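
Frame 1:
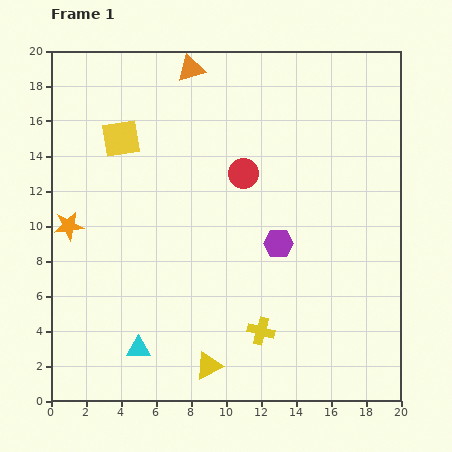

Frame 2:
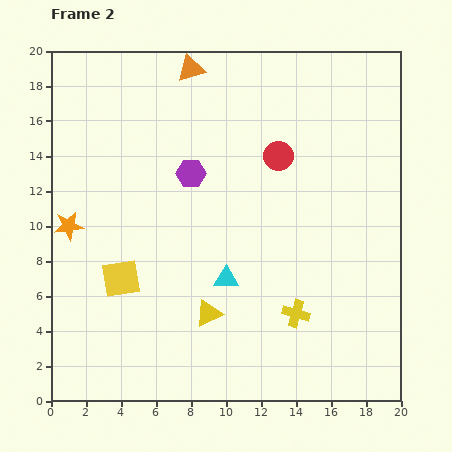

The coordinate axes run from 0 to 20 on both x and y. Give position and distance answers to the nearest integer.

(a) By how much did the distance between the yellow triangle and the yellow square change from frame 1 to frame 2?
-9

Distance in frame 1: 14. Distance in frame 2: 5.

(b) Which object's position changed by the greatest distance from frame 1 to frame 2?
the yellow square

(moved 8; next 6)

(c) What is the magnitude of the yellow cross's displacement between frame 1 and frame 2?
2

The yellow cross moved from (12, 4) to (14, 5), a distance of √(2² + 1²) ≈ 2.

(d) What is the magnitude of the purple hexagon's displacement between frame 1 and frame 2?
6

The purple hexagon moved from (13, 9) to (8, 13), a distance of √(5² + 4²) ≈ 6.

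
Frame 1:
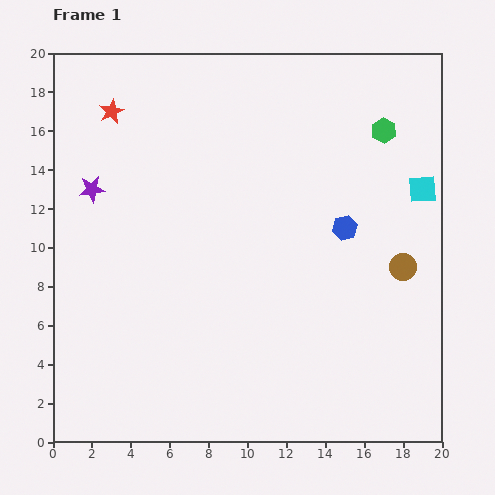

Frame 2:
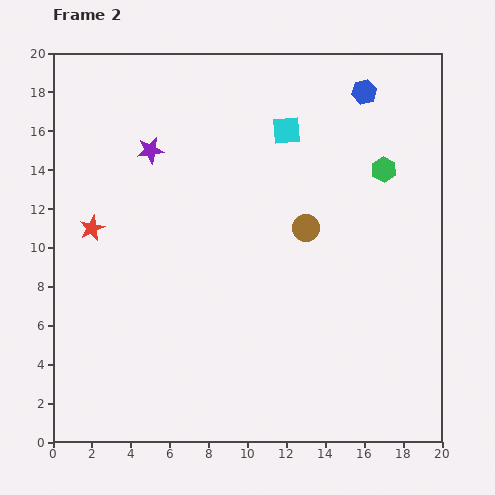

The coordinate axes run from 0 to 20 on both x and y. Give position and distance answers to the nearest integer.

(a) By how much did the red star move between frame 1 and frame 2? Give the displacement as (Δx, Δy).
(-1, -6)

The red star was at (3, 17) in frame 1 and (2, 11) in frame 2.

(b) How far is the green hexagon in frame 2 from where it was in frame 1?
2

The green hexagon moved from (17, 16) to (17, 14), a distance of √(0² + 2²) ≈ 2.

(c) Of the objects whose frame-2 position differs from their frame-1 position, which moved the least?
the green hexagon

(moved 2)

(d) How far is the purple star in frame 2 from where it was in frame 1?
4

The purple star moved from (2, 13) to (5, 15), a distance of √(3² + 2²) ≈ 4.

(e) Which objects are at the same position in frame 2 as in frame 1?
none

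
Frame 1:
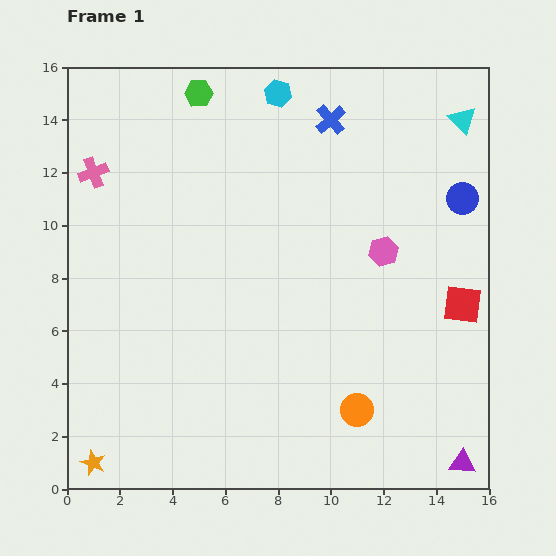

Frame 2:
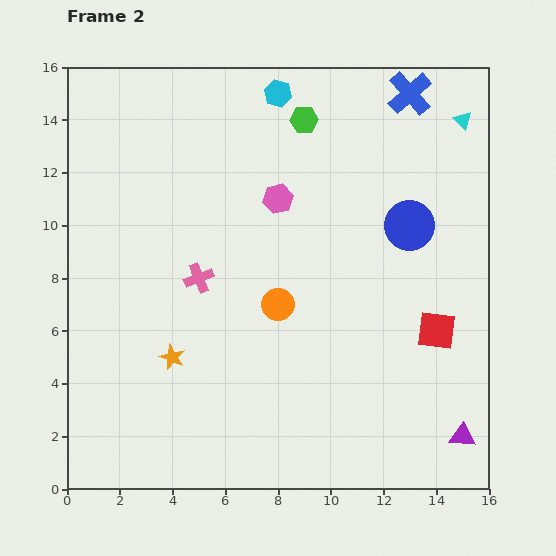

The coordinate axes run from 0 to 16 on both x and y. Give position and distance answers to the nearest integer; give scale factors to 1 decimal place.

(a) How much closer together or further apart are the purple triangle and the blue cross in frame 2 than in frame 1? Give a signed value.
-1

Distance in frame 1: 14. Distance in frame 2: 13.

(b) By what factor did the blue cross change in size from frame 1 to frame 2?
1.5×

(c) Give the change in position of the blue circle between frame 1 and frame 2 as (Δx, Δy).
(-2, -1)

The blue circle was at (15, 11) in frame 1 and (13, 10) in frame 2.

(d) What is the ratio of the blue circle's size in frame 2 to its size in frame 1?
1.6×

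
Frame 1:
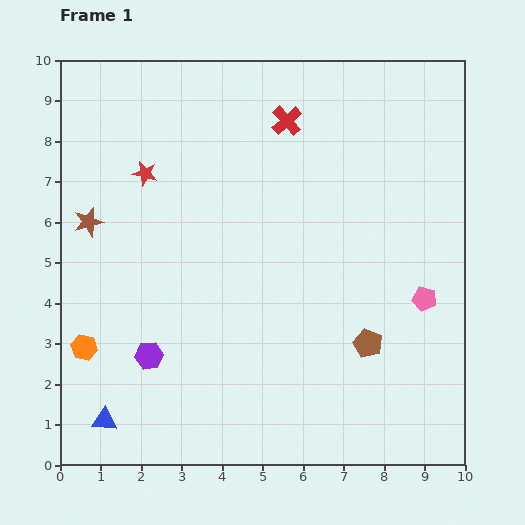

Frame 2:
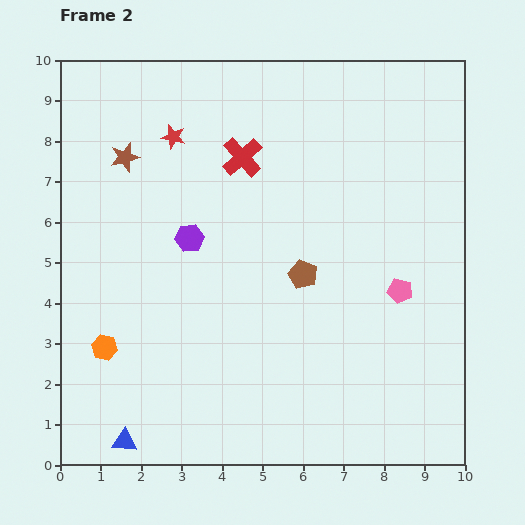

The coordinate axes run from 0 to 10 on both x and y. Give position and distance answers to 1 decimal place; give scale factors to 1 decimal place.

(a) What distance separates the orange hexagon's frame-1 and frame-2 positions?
0.5

The orange hexagon moved from (0.6, 2.9) to (1.1, 2.9), a distance of √(0.5² + 0.0²) ≈ 0.5.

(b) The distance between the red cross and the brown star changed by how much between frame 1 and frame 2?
-2.6

Distance in frame 1: 5.5. Distance in frame 2: 2.9.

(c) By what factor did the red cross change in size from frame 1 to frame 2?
1.3×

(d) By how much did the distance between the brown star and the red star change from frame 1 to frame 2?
-0.5

Distance in frame 1: 1.8. Distance in frame 2: 1.3.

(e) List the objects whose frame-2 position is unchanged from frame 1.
none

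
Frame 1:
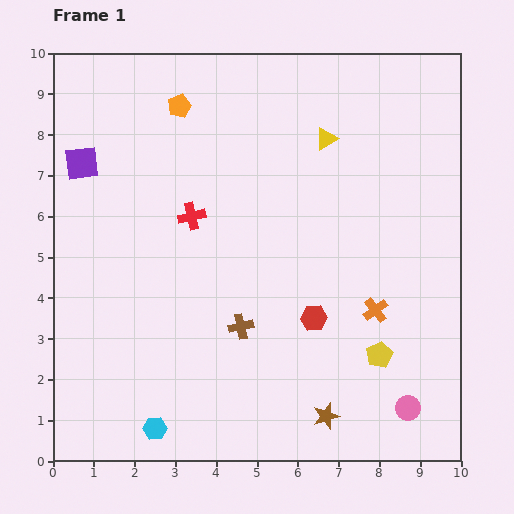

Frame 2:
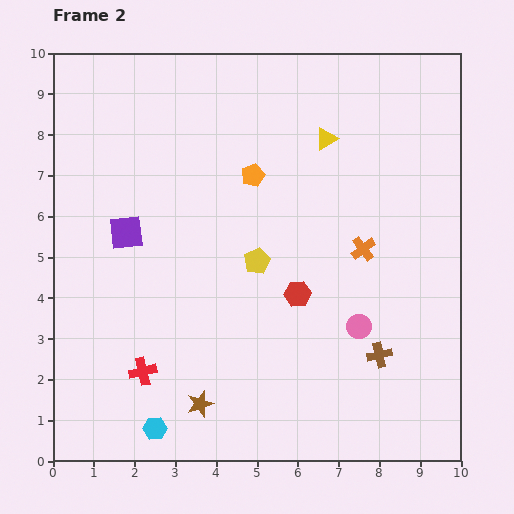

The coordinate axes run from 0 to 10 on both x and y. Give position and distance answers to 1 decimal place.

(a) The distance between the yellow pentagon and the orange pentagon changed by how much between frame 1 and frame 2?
-5.7

Distance in frame 1: 7.8. Distance in frame 2: 2.1.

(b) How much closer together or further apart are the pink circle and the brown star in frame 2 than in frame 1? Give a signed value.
+2.3

Distance in frame 1: 2.0. Distance in frame 2: 4.3.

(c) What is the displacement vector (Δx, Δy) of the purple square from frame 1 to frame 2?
(1.1, -1.7)

The purple square was at (0.7, 7.3) in frame 1 and (1.8, 5.6) in frame 2.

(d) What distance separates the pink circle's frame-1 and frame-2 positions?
2.3

The pink circle moved from (8.7, 1.3) to (7.5, 3.3), a distance of √(1.2² + 2.0²) ≈ 2.3.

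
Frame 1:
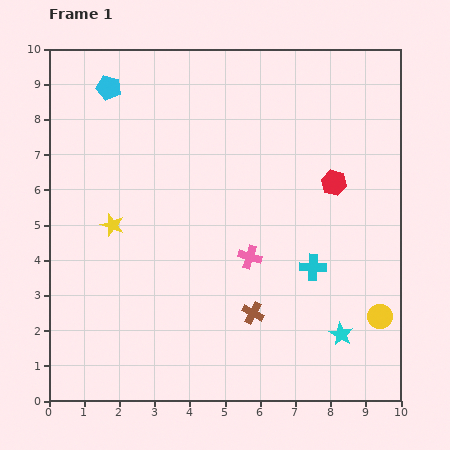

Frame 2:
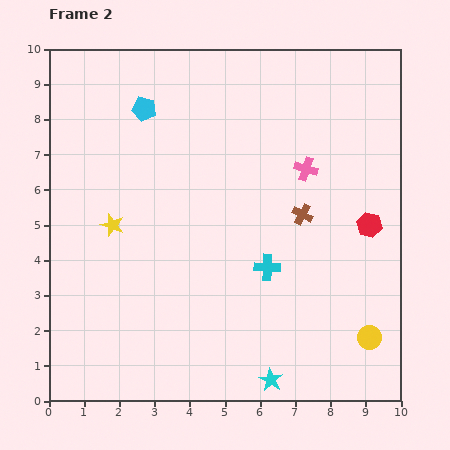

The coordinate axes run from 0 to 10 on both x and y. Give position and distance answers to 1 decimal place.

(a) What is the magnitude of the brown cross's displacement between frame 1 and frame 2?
3.1

The brown cross moved from (5.8, 2.5) to (7.2, 5.3), a distance of √(1.4² + 2.8²) ≈ 3.1.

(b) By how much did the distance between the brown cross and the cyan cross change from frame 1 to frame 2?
-0.3

Distance in frame 1: 2.1. Distance in frame 2: 1.8.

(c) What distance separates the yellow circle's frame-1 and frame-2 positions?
0.7

The yellow circle moved from (9.4, 2.4) to (9.1, 1.8), a distance of √(0.3² + 0.6²) ≈ 0.7.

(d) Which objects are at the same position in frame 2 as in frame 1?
the yellow star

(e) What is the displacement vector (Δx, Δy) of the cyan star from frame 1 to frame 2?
(-2.0, -1.3)

The cyan star was at (8.3, 1.9) in frame 1 and (6.3, 0.6) in frame 2.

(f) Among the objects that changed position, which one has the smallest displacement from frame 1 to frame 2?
the yellow circle

(moved 0.7)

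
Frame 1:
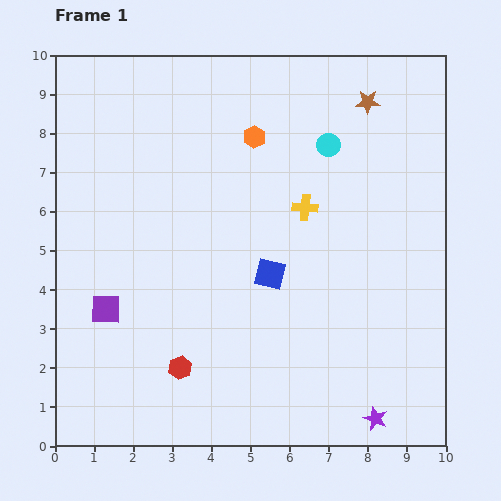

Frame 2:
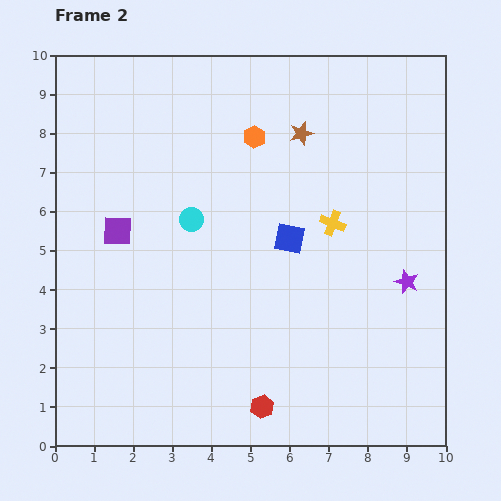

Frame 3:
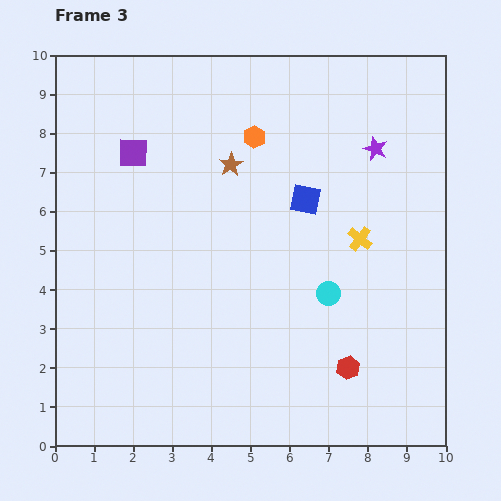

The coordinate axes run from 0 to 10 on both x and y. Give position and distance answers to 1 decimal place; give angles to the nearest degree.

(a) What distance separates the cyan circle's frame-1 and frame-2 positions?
4.0

The cyan circle moved from (7.0, 7.7) to (3.5, 5.8), a distance of √(3.5² + 1.9²) ≈ 4.0.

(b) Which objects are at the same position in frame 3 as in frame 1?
the orange hexagon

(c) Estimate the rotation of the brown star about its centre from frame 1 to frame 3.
31° counter-clockwise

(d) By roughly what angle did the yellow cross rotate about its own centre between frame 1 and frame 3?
32° clockwise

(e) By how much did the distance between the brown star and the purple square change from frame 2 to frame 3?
-2.8

Distance in frame 2: 5.3. Distance in frame 3: 2.5.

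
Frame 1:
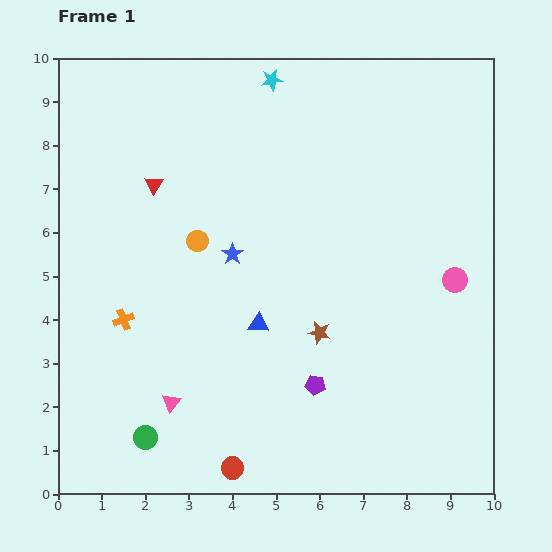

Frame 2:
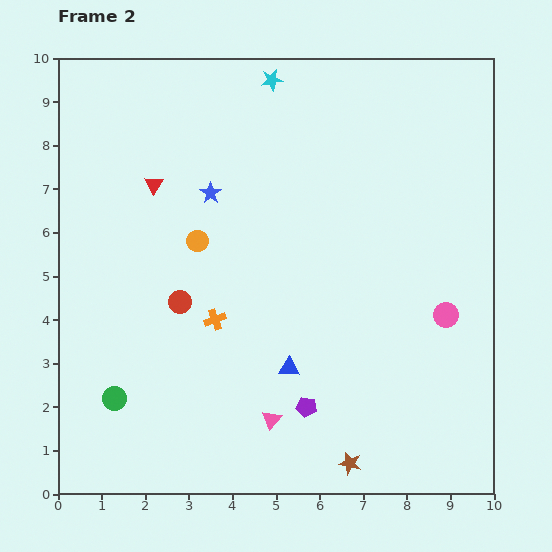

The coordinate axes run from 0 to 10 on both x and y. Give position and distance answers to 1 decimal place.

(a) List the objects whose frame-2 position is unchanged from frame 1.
the cyan star, the red triangle, the orange circle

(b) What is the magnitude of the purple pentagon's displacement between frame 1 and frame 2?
0.5

The purple pentagon moved from (5.9, 2.5) to (5.7, 2.0), a distance of √(0.2² + 0.5²) ≈ 0.5.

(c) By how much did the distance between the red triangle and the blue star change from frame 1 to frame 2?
-1.1

Distance in frame 1: 2.4. Distance in frame 2: 1.3.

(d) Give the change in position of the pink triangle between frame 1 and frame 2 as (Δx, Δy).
(2.3, -0.4)

The pink triangle was at (2.6, 2.1) in frame 1 and (4.9, 1.7) in frame 2.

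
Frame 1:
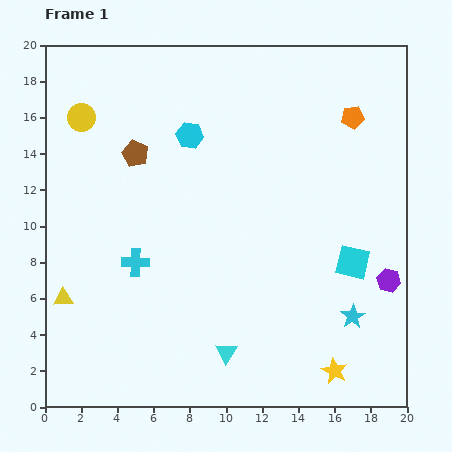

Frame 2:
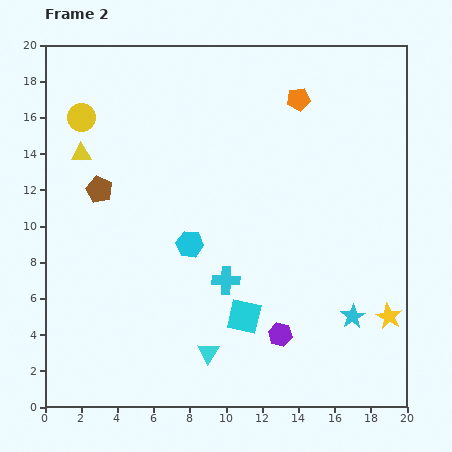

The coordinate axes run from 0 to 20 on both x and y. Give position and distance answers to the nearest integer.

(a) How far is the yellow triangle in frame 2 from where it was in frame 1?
8

The yellow triangle moved from (1, 6) to (2, 14), a distance of √(1² + 8²) ≈ 8.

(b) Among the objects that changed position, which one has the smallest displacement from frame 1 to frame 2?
the cyan triangle

(moved 1)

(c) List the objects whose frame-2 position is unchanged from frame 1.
the yellow circle, the cyan star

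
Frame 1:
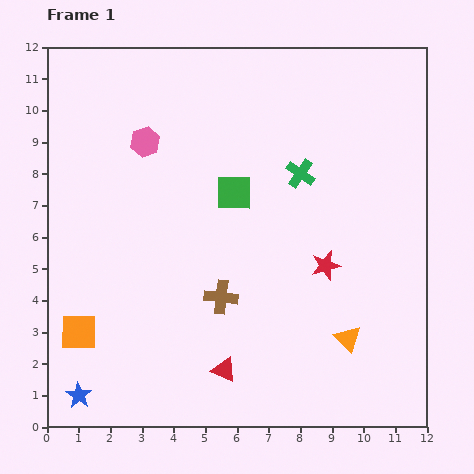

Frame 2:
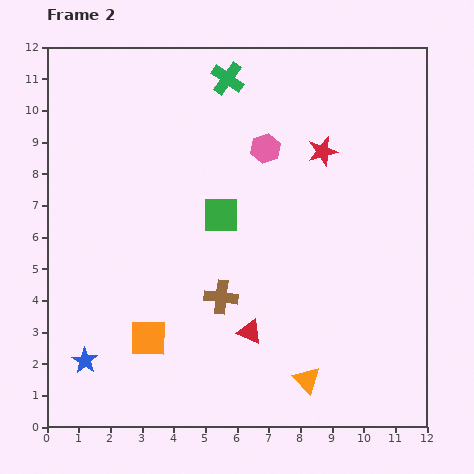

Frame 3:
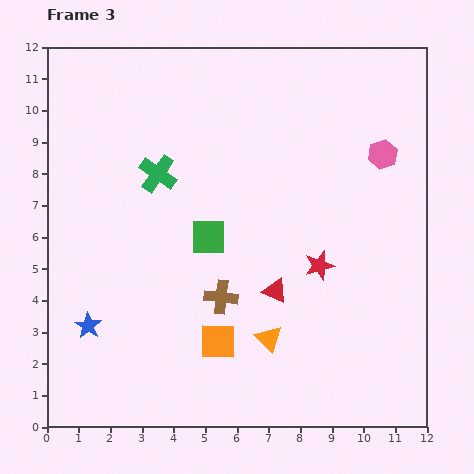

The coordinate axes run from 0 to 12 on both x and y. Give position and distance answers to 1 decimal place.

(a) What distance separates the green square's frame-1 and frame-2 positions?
0.8

The green square moved from (5.9, 7.4) to (5.5, 6.7), a distance of √(0.4² + 0.7²) ≈ 0.8.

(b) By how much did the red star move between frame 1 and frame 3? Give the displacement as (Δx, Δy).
(-0.2, 0.0)

The red star was at (8.8, 5.1) in frame 1 and (8.6, 5.1) in frame 3.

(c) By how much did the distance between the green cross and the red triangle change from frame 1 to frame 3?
-1.4

Distance in frame 1: 6.6. Distance in frame 3: 5.2.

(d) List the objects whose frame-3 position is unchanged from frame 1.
the brown cross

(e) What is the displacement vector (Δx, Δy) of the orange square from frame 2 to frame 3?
(2.2, -0.1)

The orange square was at (3.2, 2.8) in frame 2 and (5.4, 2.7) in frame 3.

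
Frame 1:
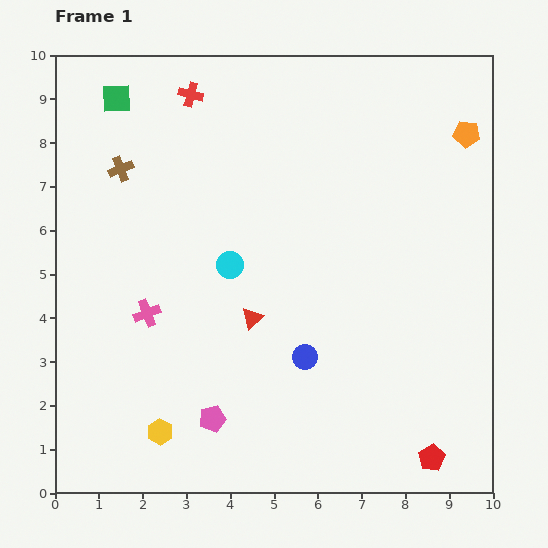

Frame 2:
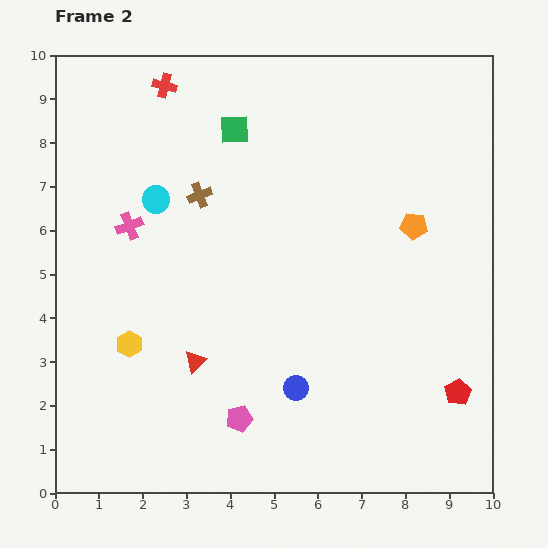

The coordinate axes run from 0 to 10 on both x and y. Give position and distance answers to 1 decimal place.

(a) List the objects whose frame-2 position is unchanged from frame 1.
none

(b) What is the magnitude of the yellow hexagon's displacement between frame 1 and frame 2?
2.1

The yellow hexagon moved from (2.4, 1.4) to (1.7, 3.4), a distance of √(0.7² + 2.0²) ≈ 2.1.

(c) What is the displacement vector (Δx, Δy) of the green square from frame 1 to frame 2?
(2.7, -0.7)

The green square was at (1.4, 9.0) in frame 1 and (4.1, 8.3) in frame 2.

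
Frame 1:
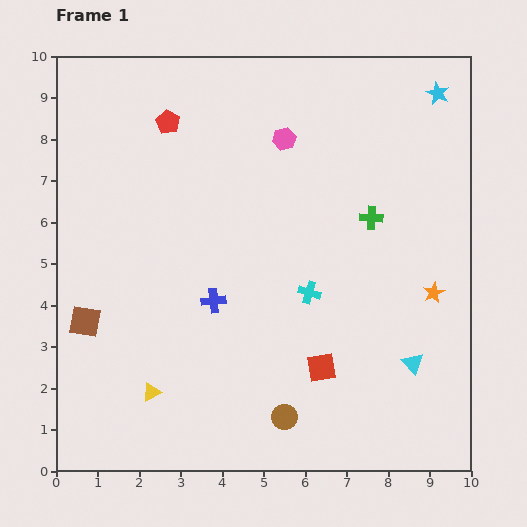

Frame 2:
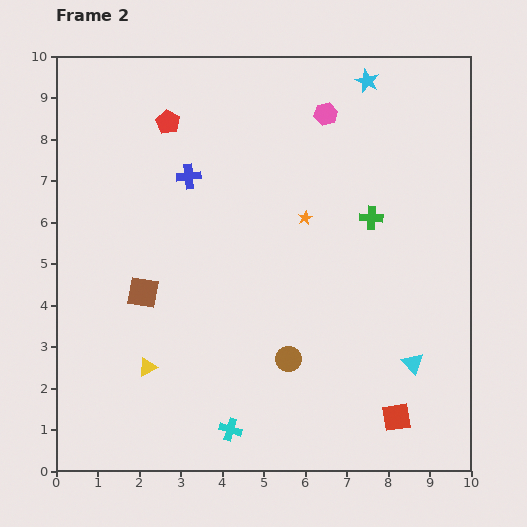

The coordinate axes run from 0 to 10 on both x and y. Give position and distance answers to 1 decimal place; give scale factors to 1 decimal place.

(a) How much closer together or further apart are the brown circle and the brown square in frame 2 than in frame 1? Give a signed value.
-1.5

Distance in frame 1: 5.3. Distance in frame 2: 3.8.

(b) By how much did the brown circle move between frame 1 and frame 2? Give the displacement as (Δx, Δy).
(0.1, 1.4)

The brown circle was at (5.5, 1.3) in frame 1 and (5.6, 2.7) in frame 2.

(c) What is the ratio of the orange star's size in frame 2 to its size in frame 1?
0.6×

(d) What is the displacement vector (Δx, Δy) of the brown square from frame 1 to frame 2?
(1.4, 0.7)

The brown square was at (0.7, 3.6) in frame 1 and (2.1, 4.3) in frame 2.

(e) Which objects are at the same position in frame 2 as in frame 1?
the cyan triangle, the red pentagon, the green cross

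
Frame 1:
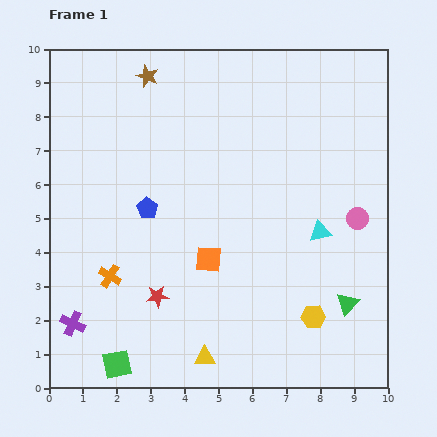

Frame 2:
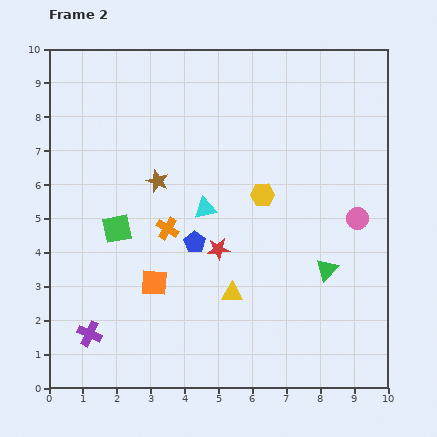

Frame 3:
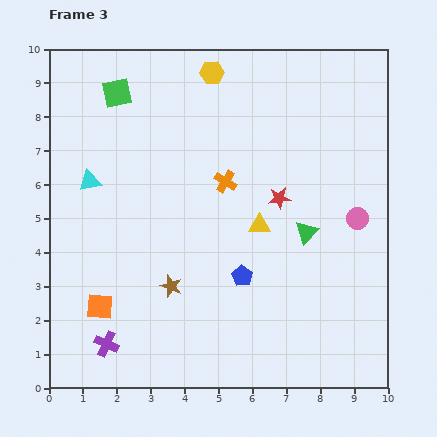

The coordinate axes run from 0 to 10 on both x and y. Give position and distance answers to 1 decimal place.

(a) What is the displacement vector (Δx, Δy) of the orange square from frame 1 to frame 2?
(-1.6, -0.7)

The orange square was at (4.7, 3.8) in frame 1 and (3.1, 3.1) in frame 2.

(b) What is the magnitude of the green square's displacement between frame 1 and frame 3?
8.0

The green square moved from (2.0, 0.7) to (2.0, 8.7), a distance of √(0.0² + 8.0²) ≈ 8.0.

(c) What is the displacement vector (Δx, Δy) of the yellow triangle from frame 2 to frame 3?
(0.8, 2.0)

The yellow triangle was at (5.4, 2.8) in frame 2 and (6.2, 4.8) in frame 3.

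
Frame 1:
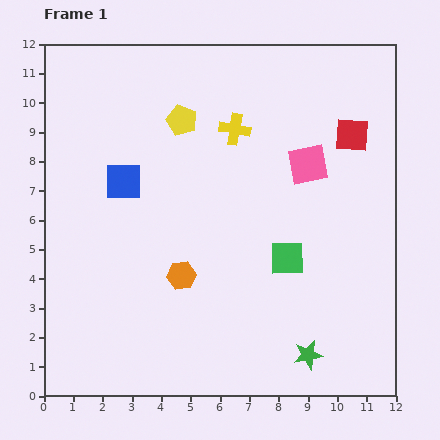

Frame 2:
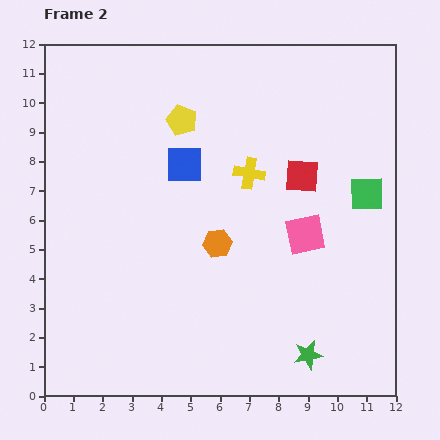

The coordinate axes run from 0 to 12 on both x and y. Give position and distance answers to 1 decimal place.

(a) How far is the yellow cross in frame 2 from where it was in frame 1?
1.6

The yellow cross moved from (6.5, 9.1) to (7.0, 7.6), a distance of √(0.5² + 1.5²) ≈ 1.6.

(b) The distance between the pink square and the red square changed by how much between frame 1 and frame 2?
+0.2

Distance in frame 1: 1.8. Distance in frame 2: 2.0.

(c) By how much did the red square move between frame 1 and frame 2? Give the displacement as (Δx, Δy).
(-1.7, -1.4)

The red square was at (10.5, 8.9) in frame 1 and (8.8, 7.5) in frame 2.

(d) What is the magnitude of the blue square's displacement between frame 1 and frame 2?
2.2

The blue square moved from (2.7, 7.3) to (4.8, 7.9), a distance of √(2.1² + 0.6²) ≈ 2.2.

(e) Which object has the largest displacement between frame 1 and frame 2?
the green square

(moved 3.5; next 2.4)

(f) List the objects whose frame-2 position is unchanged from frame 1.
the green star, the yellow pentagon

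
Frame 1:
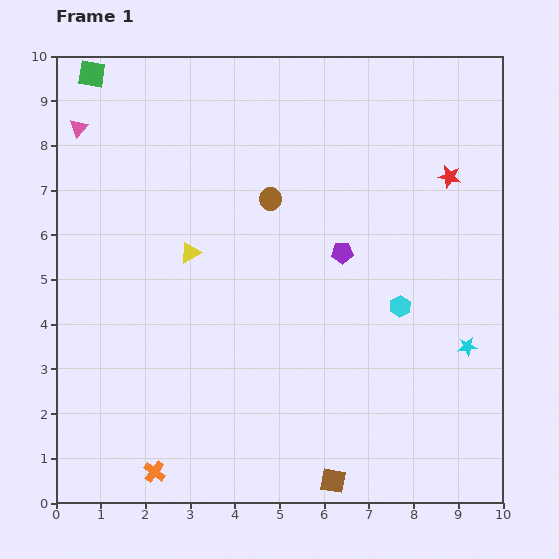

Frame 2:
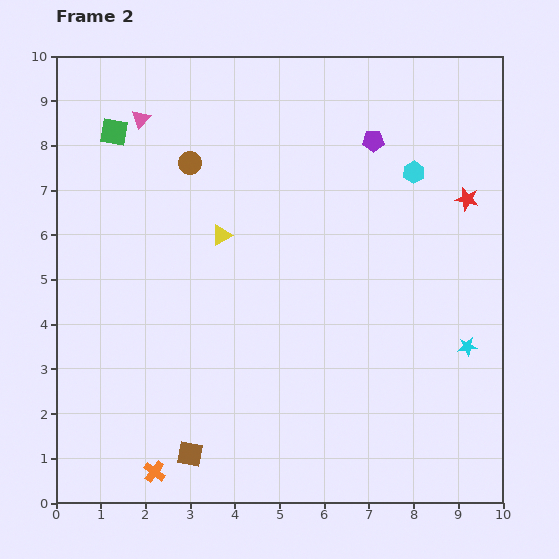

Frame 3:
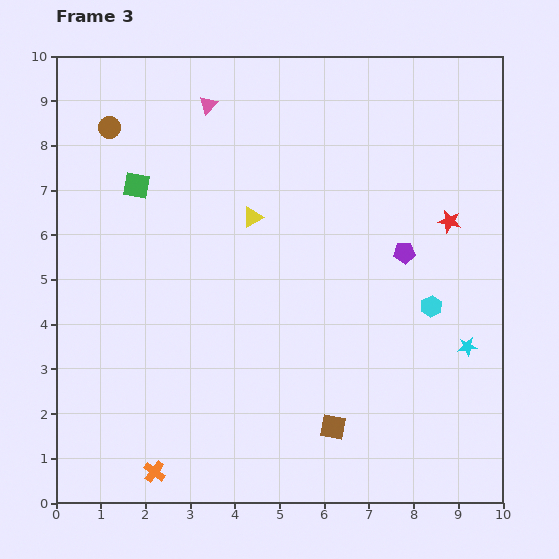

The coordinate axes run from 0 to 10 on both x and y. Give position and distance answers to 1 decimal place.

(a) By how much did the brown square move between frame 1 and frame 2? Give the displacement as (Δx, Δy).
(-3.2, 0.6)

The brown square was at (6.2, 0.5) in frame 1 and (3.0, 1.1) in frame 2.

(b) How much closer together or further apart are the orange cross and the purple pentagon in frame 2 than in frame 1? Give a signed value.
+2.4

Distance in frame 1: 6.5. Distance in frame 2: 8.9.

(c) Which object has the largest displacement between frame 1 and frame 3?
the brown circle

(moved 3.9; next 2.9)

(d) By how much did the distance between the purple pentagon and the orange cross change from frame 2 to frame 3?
-1.5

Distance in frame 2: 8.9. Distance in frame 3: 7.4.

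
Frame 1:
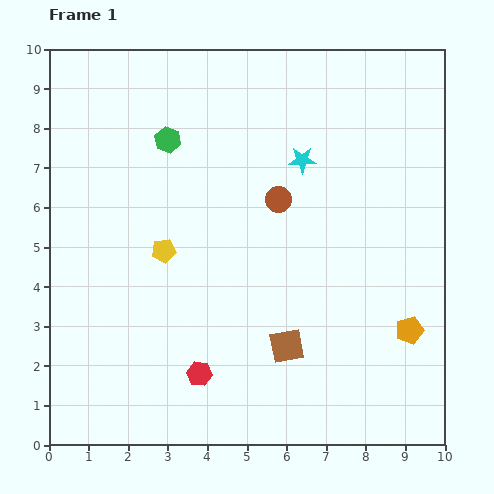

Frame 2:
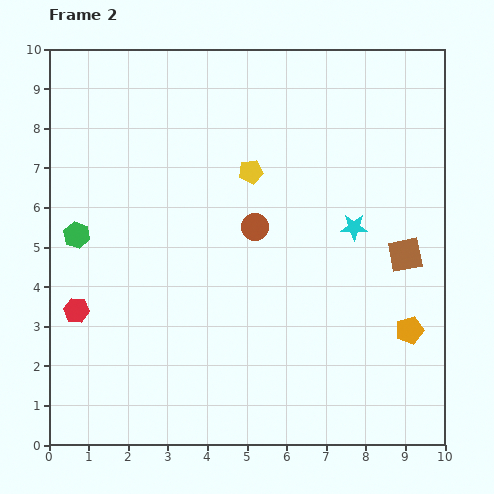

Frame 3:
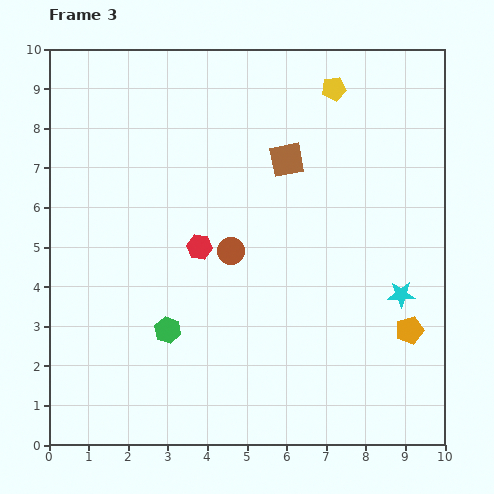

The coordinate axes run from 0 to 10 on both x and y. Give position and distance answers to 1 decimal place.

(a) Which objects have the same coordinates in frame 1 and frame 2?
the orange pentagon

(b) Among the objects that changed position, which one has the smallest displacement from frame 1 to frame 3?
the brown circle

(moved 1.8)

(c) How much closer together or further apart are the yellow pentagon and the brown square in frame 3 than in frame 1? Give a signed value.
-1.7

Distance in frame 1: 3.9. Distance in frame 3: 2.2.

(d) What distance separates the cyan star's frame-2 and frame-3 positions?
2.1

The cyan star moved from (7.7, 5.5) to (8.9, 3.8), a distance of √(1.2² + 1.7²) ≈ 2.1.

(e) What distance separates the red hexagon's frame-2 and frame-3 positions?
3.5

The red hexagon moved from (0.7, 3.4) to (3.8, 5.0), a distance of √(3.1² + 1.6²) ≈ 3.5.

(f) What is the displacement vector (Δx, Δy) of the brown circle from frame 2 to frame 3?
(-0.6, -0.6)

The brown circle was at (5.2, 5.5) in frame 2 and (4.6, 4.9) in frame 3.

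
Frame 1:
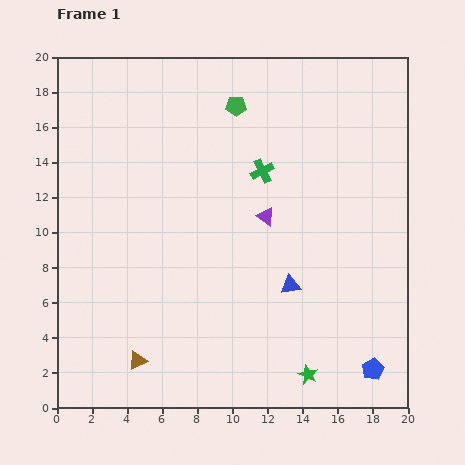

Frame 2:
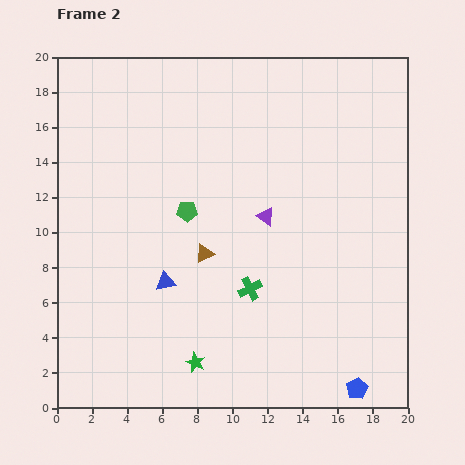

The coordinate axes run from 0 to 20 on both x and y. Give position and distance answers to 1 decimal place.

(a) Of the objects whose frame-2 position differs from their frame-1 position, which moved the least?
the blue pentagon

(moved 1.4)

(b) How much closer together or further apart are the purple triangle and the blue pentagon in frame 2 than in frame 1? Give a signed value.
+0.5

Distance in frame 1: 10.6. Distance in frame 2: 11.1.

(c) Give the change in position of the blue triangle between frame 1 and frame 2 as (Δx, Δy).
(-7.1, 0.2)

The blue triangle was at (13.3, 7.0) in frame 1 and (6.2, 7.2) in frame 2.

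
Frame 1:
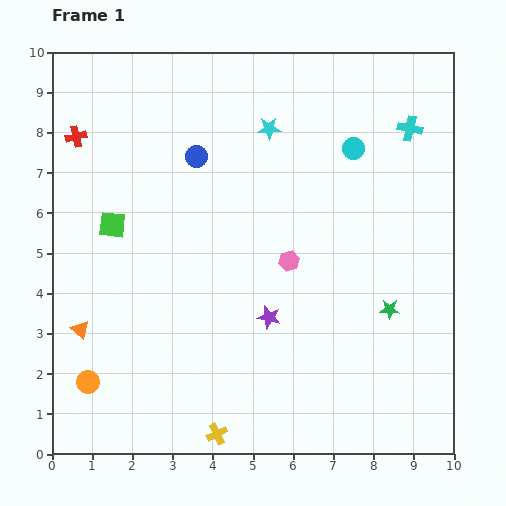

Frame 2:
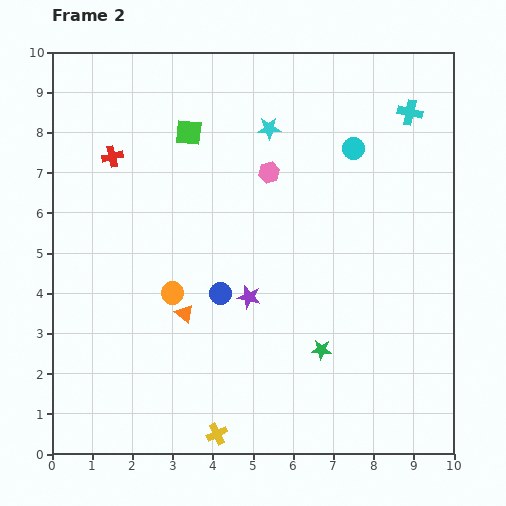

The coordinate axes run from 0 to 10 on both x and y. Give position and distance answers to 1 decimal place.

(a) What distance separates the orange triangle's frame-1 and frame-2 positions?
2.6

The orange triangle moved from (0.7, 3.1) to (3.3, 3.5), a distance of √(2.6² + 0.4²) ≈ 2.6.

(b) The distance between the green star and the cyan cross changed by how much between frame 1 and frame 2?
+1.8

Distance in frame 1: 4.5. Distance in frame 2: 6.3.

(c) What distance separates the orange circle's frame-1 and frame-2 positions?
3.0

The orange circle moved from (0.9, 1.8) to (3.0, 4.0), a distance of √(2.1² + 2.2²) ≈ 3.0.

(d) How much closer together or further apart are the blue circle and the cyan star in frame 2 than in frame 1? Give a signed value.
+2.4

Distance in frame 1: 1.9. Distance in frame 2: 4.3.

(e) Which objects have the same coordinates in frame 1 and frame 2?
the yellow cross, the cyan star, the cyan circle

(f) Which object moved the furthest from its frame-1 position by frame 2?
the blue circle

(moved 3.5; next 3.0)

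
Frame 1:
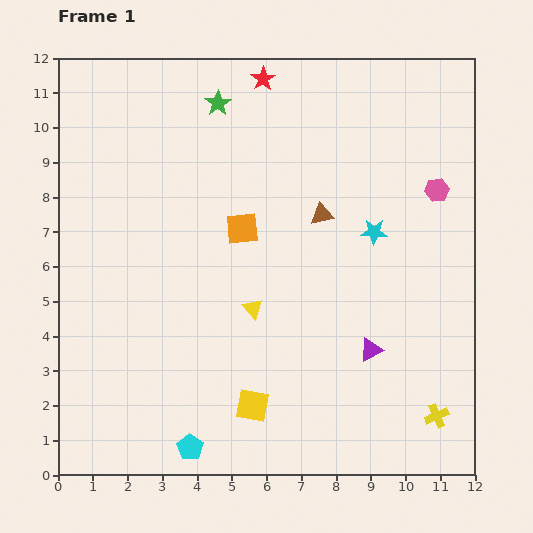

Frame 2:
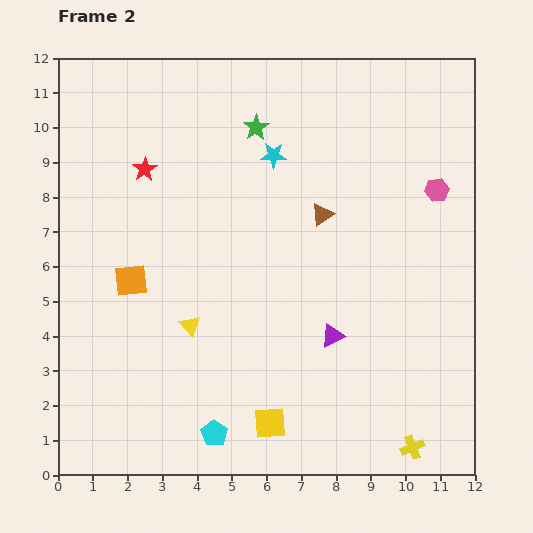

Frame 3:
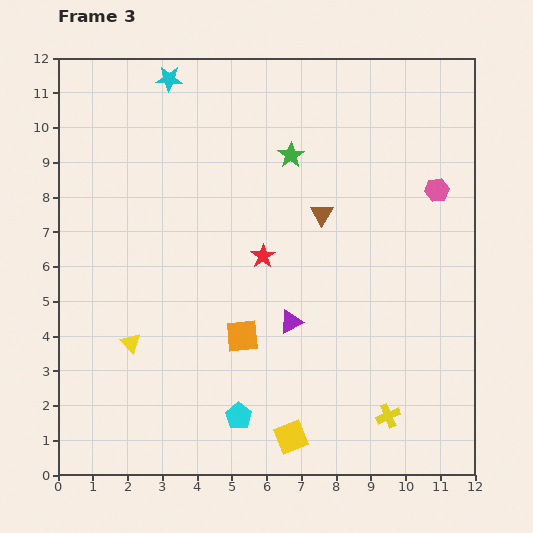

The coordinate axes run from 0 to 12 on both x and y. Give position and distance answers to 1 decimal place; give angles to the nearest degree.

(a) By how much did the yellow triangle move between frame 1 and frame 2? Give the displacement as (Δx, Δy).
(-1.8, -0.5)

The yellow triangle was at (5.6, 4.8) in frame 1 and (3.8, 4.3) in frame 2.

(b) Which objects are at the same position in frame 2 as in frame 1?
the pink hexagon, the brown triangle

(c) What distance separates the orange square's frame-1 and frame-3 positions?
3.1

The orange square moved from (5.3, 7.1) to (5.3, 4.0), a distance of √(0.0² + 3.1²) ≈ 3.1.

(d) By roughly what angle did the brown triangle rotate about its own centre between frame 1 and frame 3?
48° counter-clockwise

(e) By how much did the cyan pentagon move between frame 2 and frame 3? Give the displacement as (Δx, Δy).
(0.7, 0.5)

The cyan pentagon was at (4.5, 1.2) in frame 2 and (5.2, 1.7) in frame 3.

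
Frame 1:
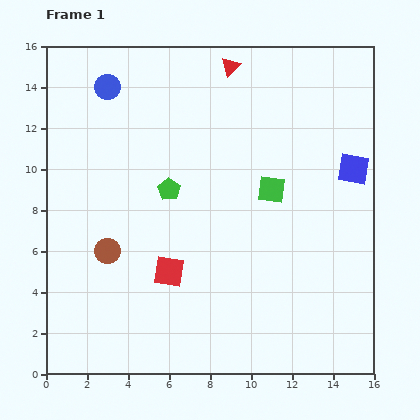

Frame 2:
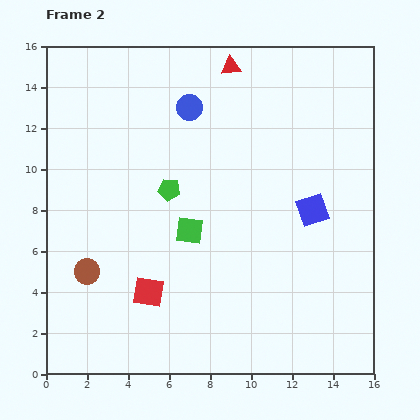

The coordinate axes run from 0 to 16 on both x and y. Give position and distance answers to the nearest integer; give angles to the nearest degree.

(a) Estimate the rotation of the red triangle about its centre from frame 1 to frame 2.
39° clockwise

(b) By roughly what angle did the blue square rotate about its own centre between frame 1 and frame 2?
29° counter-clockwise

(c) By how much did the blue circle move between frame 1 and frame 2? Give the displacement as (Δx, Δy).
(4, -1)

The blue circle was at (3, 14) in frame 1 and (7, 13) in frame 2.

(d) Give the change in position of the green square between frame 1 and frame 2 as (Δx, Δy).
(-4, -2)

The green square was at (11, 9) in frame 1 and (7, 7) in frame 2.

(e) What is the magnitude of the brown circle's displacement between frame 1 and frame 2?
1

The brown circle moved from (3, 6) to (2, 5), a distance of √(1² + 1²) ≈ 1.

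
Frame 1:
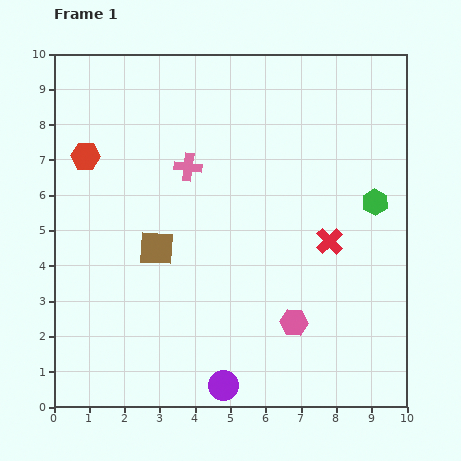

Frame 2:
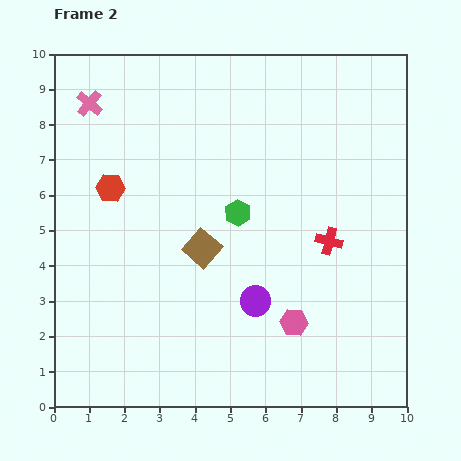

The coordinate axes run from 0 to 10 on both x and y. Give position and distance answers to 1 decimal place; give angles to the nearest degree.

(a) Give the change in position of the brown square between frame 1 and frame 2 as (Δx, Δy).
(1.3, 0.0)

The brown square was at (2.9, 4.5) in frame 1 and (4.2, 4.5) in frame 2.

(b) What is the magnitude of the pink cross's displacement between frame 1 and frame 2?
3.3

The pink cross moved from (3.8, 6.8) to (1.0, 8.6), a distance of √(2.8² + 1.8²) ≈ 3.3.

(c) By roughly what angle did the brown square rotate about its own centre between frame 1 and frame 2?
37° clockwise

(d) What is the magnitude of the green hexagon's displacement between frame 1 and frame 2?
3.9

The green hexagon moved from (9.1, 5.8) to (5.2, 5.5), a distance of √(3.9² + 0.3²) ≈ 3.9.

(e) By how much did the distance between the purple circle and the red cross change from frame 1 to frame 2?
-2.4

Distance in frame 1: 5.1. Distance in frame 2: 2.7.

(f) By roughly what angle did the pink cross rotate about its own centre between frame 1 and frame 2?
33° clockwise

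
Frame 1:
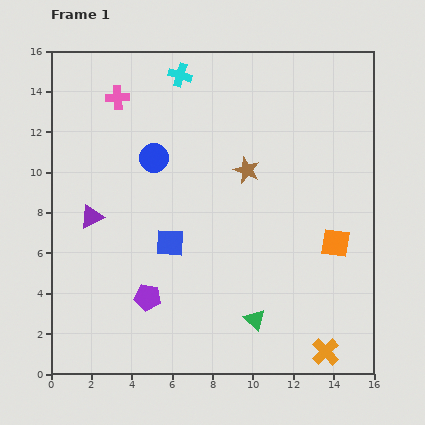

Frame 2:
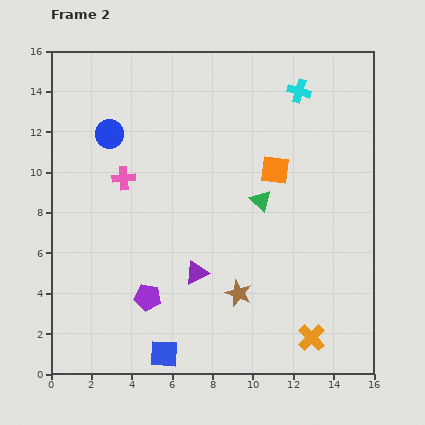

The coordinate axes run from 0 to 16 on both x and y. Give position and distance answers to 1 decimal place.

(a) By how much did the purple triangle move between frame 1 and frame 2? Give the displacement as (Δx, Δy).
(5.2, -2.8)

The purple triangle was at (2.0, 7.8) in frame 1 and (7.2, 5.0) in frame 2.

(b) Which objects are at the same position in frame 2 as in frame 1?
the purple pentagon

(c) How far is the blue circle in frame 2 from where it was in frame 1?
2.5

The blue circle moved from (5.1, 10.7) to (2.9, 11.9), a distance of √(2.2² + 1.2²) ≈ 2.5.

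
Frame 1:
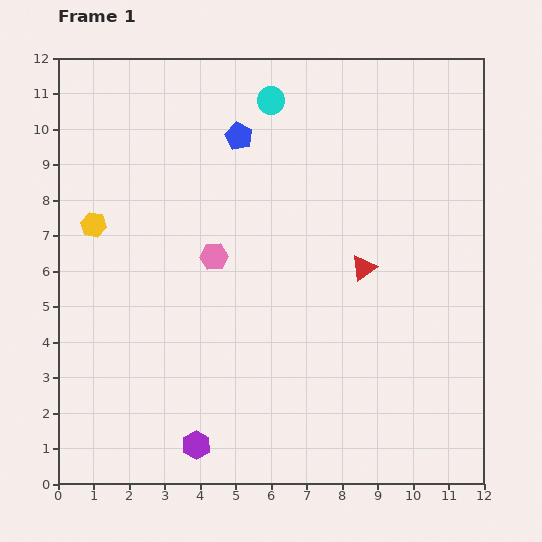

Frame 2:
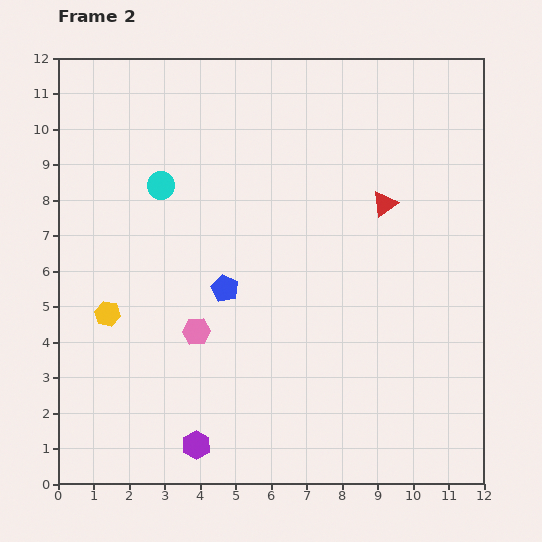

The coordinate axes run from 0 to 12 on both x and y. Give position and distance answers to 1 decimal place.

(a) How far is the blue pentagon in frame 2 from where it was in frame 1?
4.3

The blue pentagon moved from (5.1, 9.8) to (4.7, 5.5), a distance of √(0.4² + 4.3²) ≈ 4.3.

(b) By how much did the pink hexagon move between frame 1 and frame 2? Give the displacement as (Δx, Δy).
(-0.5, -2.1)

The pink hexagon was at (4.4, 6.4) in frame 1 and (3.9, 4.3) in frame 2.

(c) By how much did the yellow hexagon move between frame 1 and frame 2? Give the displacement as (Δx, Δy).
(0.4, -2.5)

The yellow hexagon was at (1.0, 7.3) in frame 1 and (1.4, 4.8) in frame 2.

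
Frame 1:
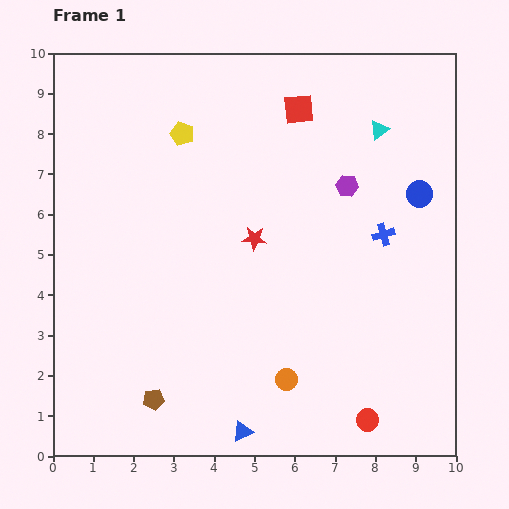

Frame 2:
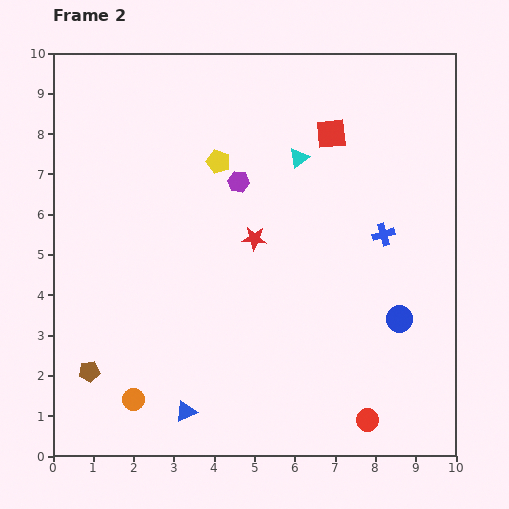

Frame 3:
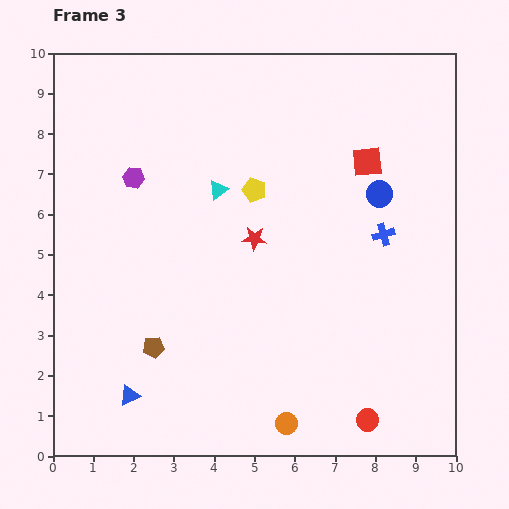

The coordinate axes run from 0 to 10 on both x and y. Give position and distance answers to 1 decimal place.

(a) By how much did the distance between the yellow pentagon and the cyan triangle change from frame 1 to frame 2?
-2.9

Distance in frame 1: 4.9. Distance in frame 2: 2.0.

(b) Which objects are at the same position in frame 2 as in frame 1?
the blue cross, the red circle, the red star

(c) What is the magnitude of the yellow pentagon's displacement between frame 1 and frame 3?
2.3

The yellow pentagon moved from (3.2, 8.0) to (5.0, 6.6), a distance of √(1.8² + 1.4²) ≈ 2.3.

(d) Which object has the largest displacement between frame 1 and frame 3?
the purple hexagon

(moved 5.3; next 4.3)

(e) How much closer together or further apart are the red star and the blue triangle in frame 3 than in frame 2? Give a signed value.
+0.4

Distance in frame 2: 4.6. Distance in frame 3: 5.0.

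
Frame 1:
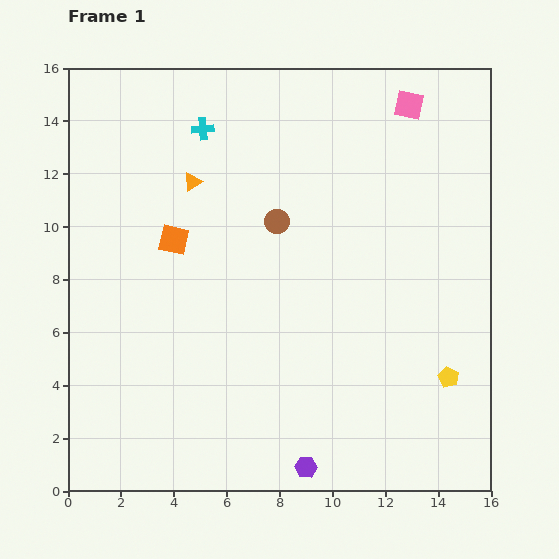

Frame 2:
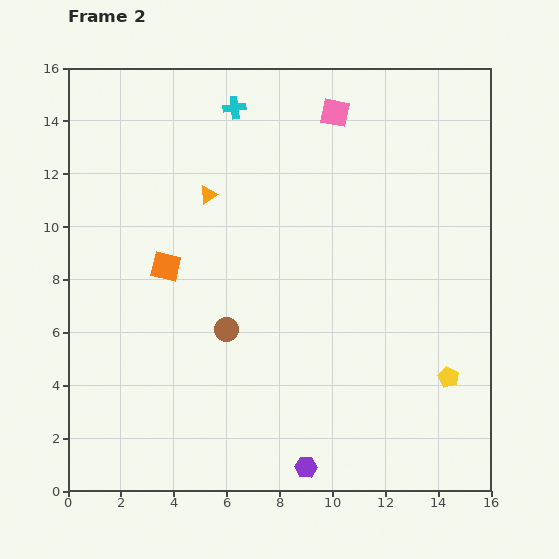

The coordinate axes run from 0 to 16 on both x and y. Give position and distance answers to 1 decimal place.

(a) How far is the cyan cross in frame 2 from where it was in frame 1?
1.4

The cyan cross moved from (5.1, 13.7) to (6.3, 14.5), a distance of √(1.2² + 0.8²) ≈ 1.4.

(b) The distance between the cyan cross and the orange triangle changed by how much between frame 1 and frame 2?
+1.4

Distance in frame 1: 2.0. Distance in frame 2: 3.4.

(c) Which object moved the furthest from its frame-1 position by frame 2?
the brown circle

(moved 4.5; next 2.8)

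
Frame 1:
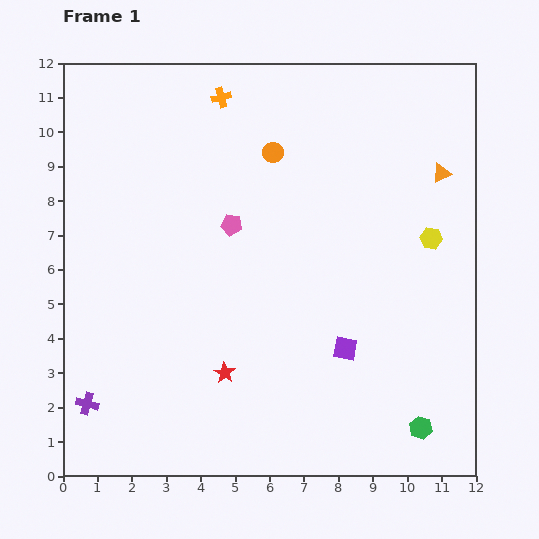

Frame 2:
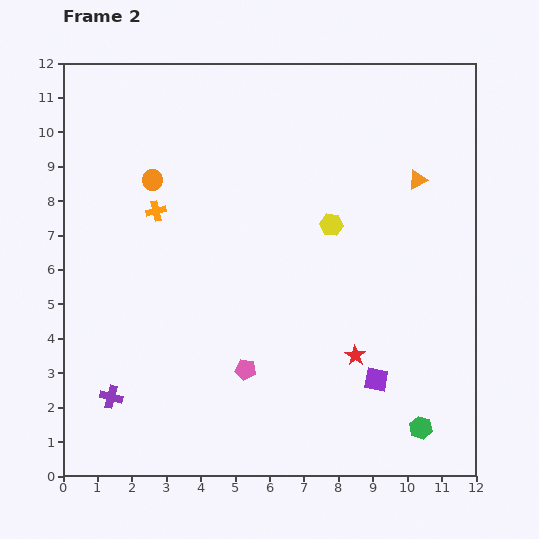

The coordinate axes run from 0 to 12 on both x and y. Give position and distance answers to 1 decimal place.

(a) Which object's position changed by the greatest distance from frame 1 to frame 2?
the pink pentagon

(moved 4.2; next 3.8)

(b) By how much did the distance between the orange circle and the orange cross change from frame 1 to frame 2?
-1.3

Distance in frame 1: 2.2. Distance in frame 2: 0.9.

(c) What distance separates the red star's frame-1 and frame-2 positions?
3.8

The red star moved from (4.7, 3.0) to (8.5, 3.5), a distance of √(3.8² + 0.5²) ≈ 3.8.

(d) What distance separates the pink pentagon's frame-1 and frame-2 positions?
4.2

The pink pentagon moved from (4.9, 7.3) to (5.3, 3.1), a distance of √(0.4² + 4.2²) ≈ 4.2.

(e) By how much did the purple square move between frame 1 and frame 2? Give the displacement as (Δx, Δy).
(0.9, -0.9)

The purple square was at (8.2, 3.7) in frame 1 and (9.1, 2.8) in frame 2.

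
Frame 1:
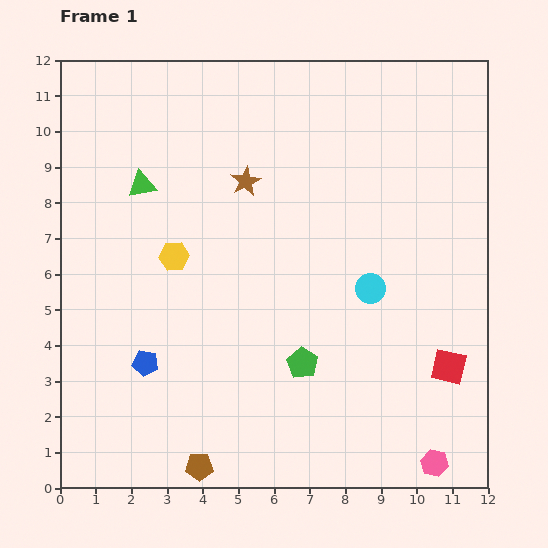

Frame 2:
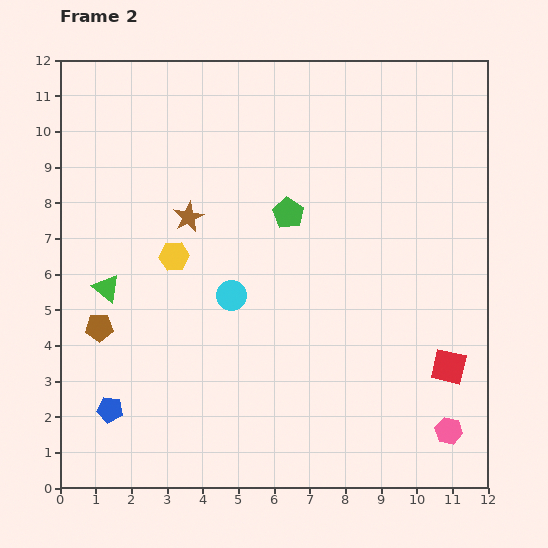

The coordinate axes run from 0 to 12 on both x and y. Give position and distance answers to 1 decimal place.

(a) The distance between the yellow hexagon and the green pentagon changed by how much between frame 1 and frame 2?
-1.3

Distance in frame 1: 4.7. Distance in frame 2: 3.4.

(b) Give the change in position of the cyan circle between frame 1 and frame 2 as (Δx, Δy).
(-3.9, -0.2)

The cyan circle was at (8.7, 5.6) in frame 1 and (4.8, 5.4) in frame 2.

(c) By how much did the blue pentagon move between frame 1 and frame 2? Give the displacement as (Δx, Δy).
(-1.0, -1.3)

The blue pentagon was at (2.4, 3.5) in frame 1 and (1.4, 2.2) in frame 2.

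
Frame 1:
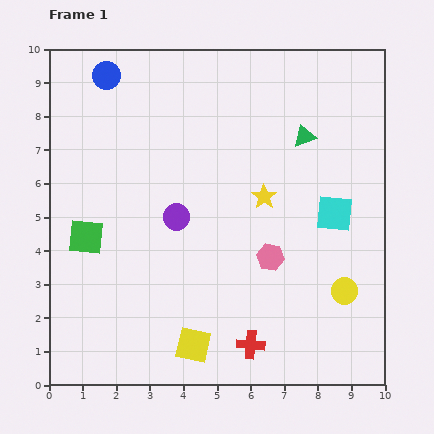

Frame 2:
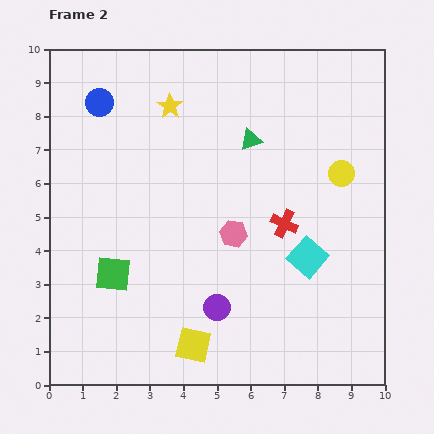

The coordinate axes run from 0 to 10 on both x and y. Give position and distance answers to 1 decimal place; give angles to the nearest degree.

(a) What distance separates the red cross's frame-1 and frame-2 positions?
3.7

The red cross moved from (6.0, 1.2) to (7.0, 4.8), a distance of √(1.0² + 3.6²) ≈ 3.7.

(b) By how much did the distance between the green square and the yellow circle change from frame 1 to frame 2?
-0.5

Distance in frame 1: 7.9. Distance in frame 2: 7.4.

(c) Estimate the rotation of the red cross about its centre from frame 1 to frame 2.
20° clockwise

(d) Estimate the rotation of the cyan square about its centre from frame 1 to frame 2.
36° clockwise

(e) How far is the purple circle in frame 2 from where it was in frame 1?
3.0

The purple circle moved from (3.8, 5.0) to (5.0, 2.3), a distance of √(1.2² + 2.7²) ≈ 3.0.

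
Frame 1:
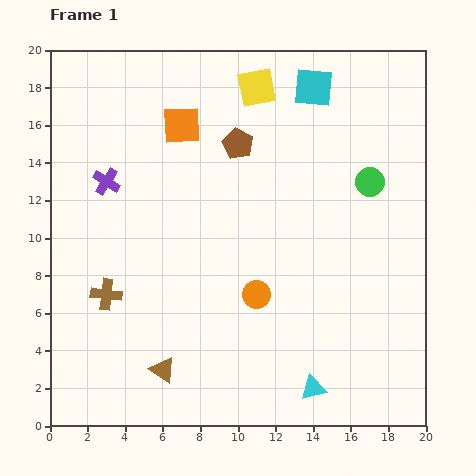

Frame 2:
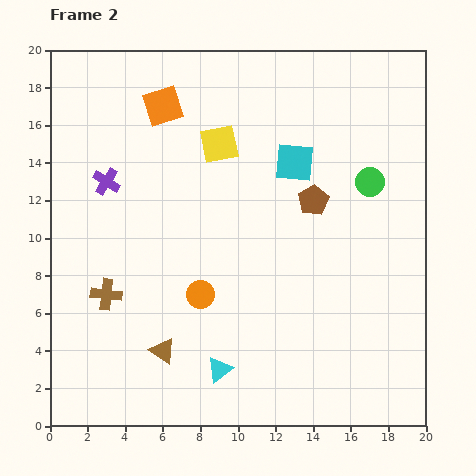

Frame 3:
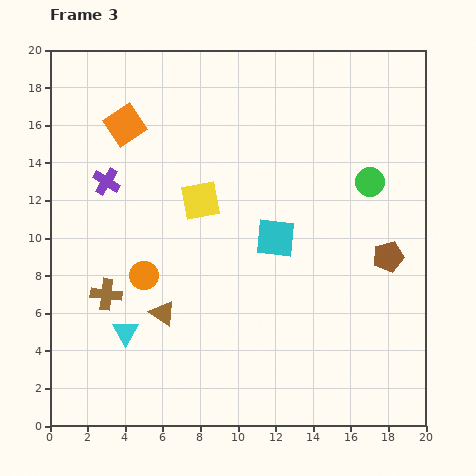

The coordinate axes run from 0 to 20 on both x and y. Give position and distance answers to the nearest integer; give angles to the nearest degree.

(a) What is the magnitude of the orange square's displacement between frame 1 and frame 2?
1

The orange square moved from (7, 16) to (6, 17), a distance of √(1² + 1²) ≈ 1.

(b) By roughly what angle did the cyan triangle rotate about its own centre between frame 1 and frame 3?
48° counter-clockwise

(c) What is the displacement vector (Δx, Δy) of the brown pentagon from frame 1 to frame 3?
(8, -6)

The brown pentagon was at (10, 15) in frame 1 and (18, 9) in frame 3.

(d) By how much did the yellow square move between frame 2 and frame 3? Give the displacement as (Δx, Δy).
(-1, -3)

The yellow square was at (9, 15) in frame 2 and (8, 12) in frame 3.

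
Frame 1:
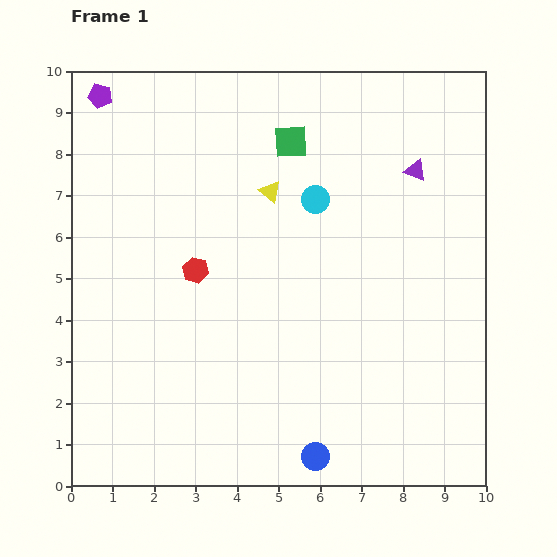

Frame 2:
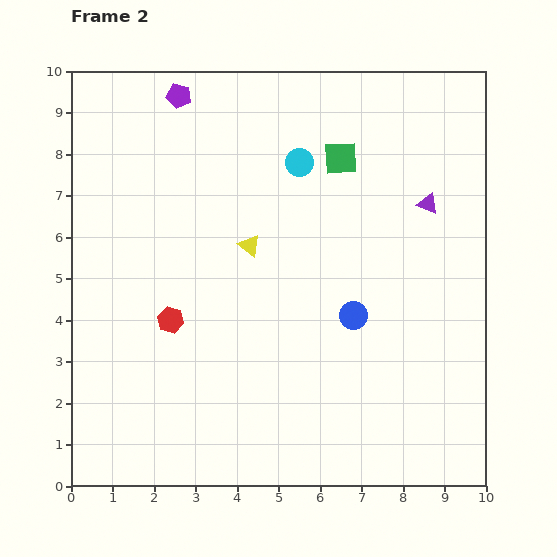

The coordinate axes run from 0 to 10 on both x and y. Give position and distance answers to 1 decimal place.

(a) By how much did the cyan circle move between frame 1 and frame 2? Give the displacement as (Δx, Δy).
(-0.4, 0.9)

The cyan circle was at (5.9, 6.9) in frame 1 and (5.5, 7.8) in frame 2.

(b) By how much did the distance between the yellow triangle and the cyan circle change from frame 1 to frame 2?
+1.2

Distance in frame 1: 1.1. Distance in frame 2: 2.3.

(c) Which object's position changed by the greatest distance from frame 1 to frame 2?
the blue circle

(moved 3.5; next 1.9)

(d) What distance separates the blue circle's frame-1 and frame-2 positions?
3.5

The blue circle moved from (5.9, 0.7) to (6.8, 4.1), a distance of √(0.9² + 3.4²) ≈ 3.5.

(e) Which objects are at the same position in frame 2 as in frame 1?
none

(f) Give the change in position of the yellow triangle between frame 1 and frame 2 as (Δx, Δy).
(-0.5, -1.3)

The yellow triangle was at (4.8, 7.1) in frame 1 and (4.3, 5.8) in frame 2.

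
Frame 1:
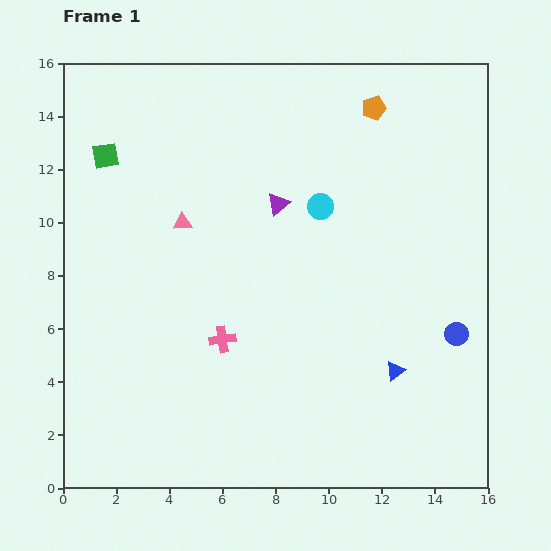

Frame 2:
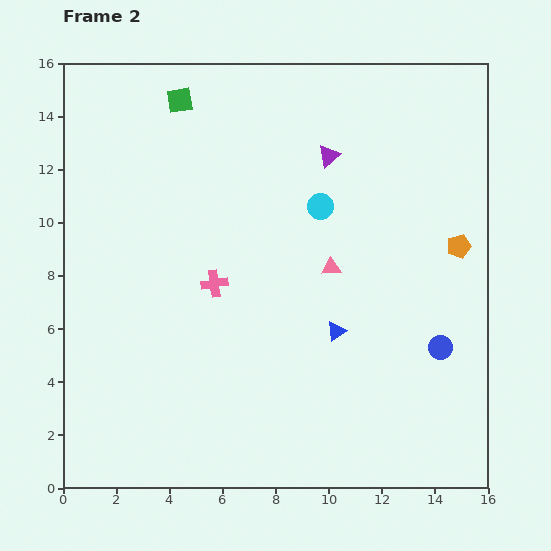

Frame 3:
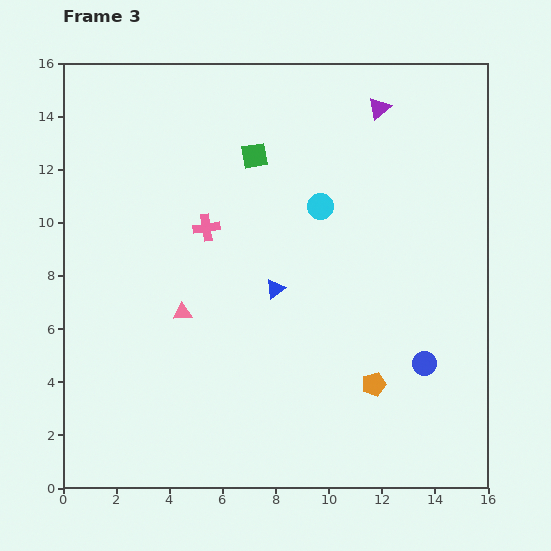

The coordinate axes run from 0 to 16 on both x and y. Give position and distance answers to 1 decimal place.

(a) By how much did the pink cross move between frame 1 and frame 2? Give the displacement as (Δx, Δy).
(-0.3, 2.1)

The pink cross was at (6.0, 5.6) in frame 1 and (5.7, 7.7) in frame 2.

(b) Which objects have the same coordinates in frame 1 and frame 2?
the cyan circle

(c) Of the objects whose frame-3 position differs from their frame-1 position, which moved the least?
the blue circle

(moved 1.6)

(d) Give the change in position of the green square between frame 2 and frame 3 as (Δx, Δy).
(2.8, -2.1)

The green square was at (4.4, 14.6) in frame 2 and (7.2, 12.5) in frame 3.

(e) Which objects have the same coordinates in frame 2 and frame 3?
the cyan circle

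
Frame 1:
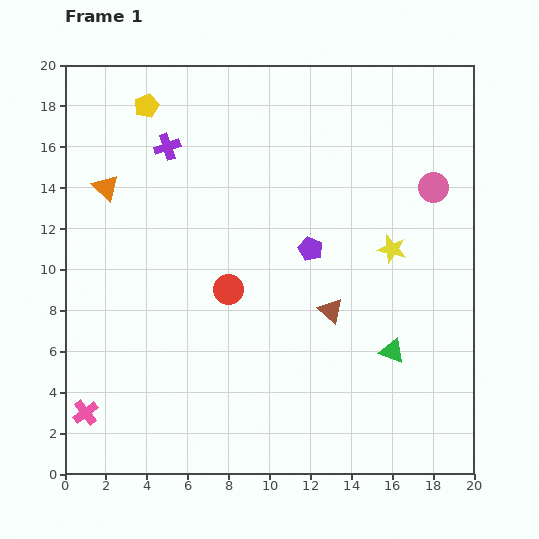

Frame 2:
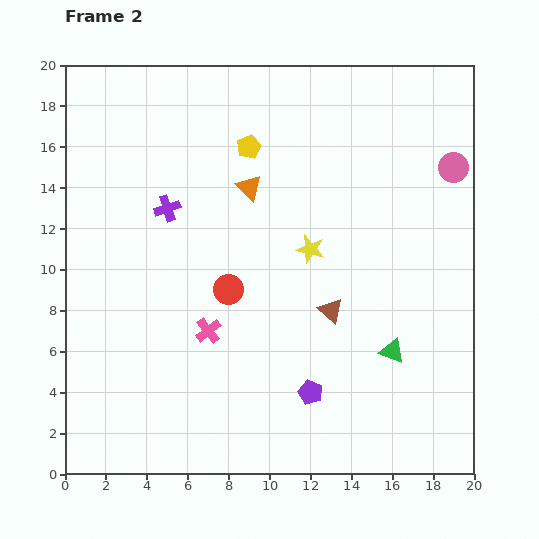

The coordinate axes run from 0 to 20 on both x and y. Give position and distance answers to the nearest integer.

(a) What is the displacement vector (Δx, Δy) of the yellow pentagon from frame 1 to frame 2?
(5, -2)

The yellow pentagon was at (4, 18) in frame 1 and (9, 16) in frame 2.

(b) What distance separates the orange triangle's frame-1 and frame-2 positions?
7

The orange triangle moved from (2, 14) to (9, 14), a distance of √(7² + 0²) ≈ 7.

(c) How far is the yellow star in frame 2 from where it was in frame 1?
4

The yellow star moved from (16, 11) to (12, 11), a distance of √(4² + 0²) ≈ 4.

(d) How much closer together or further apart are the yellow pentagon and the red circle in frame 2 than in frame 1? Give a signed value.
-3

Distance in frame 1: 10. Distance in frame 2: 7.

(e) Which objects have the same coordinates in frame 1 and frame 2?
the brown triangle, the green triangle, the red circle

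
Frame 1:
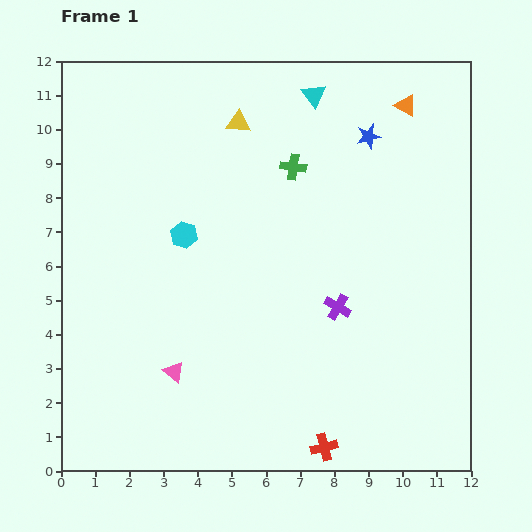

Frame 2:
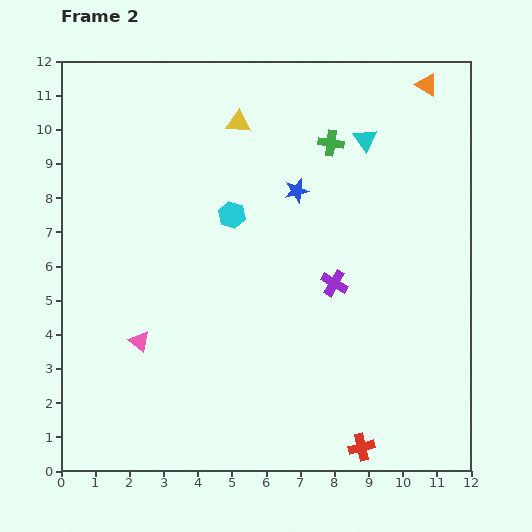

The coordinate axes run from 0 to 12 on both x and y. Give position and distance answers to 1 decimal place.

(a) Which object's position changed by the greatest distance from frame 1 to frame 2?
the blue star

(moved 2.6; next 2.0)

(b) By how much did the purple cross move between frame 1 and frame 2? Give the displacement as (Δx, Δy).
(-0.1, 0.7)

The purple cross was at (8.1, 4.8) in frame 1 and (8.0, 5.5) in frame 2.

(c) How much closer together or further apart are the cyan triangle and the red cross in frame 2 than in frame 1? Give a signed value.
-1.3

Distance in frame 1: 10.3. Distance in frame 2: 9.0.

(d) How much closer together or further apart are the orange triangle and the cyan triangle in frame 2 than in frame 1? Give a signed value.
-0.3

Distance in frame 1: 2.7. Distance in frame 2: 2.4.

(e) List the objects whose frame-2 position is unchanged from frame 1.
the yellow triangle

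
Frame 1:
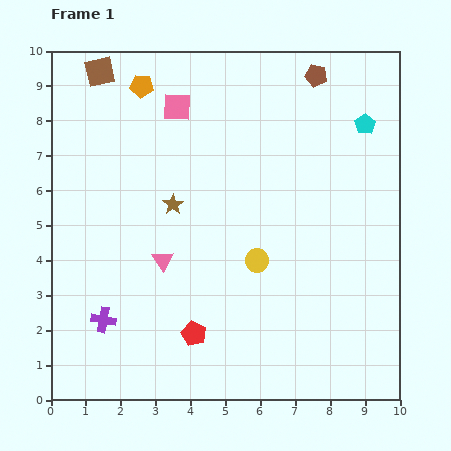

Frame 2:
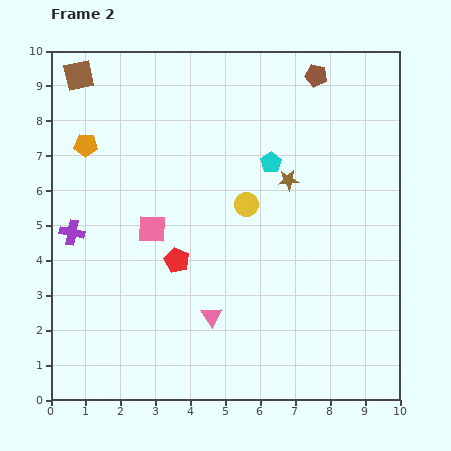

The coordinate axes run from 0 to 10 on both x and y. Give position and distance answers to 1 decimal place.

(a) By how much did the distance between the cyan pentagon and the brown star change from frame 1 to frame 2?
-5.3

Distance in frame 1: 6.0. Distance in frame 2: 0.7.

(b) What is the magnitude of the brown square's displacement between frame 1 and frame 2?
0.6

The brown square moved from (1.4, 9.4) to (0.8, 9.3), a distance of √(0.6² + 0.1²) ≈ 0.6.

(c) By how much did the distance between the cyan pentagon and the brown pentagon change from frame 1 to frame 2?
+0.8

Distance in frame 1: 2.0. Distance in frame 2: 2.8.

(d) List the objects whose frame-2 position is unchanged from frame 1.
the brown pentagon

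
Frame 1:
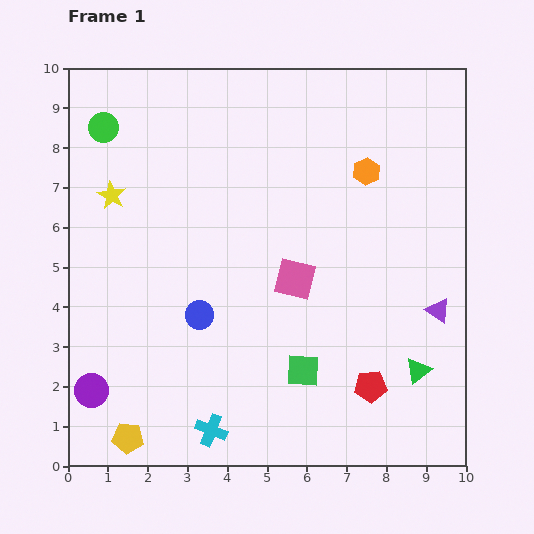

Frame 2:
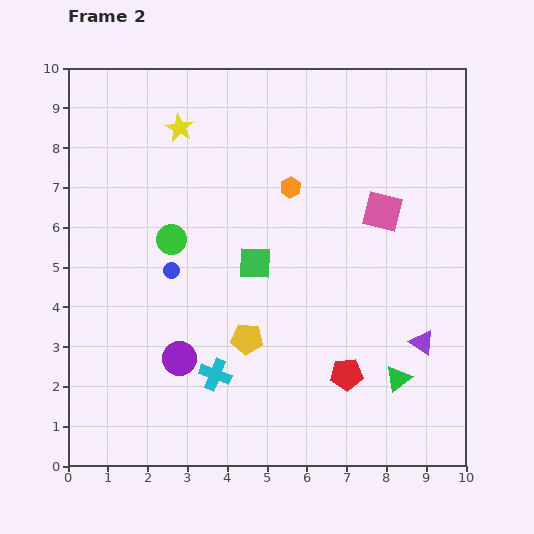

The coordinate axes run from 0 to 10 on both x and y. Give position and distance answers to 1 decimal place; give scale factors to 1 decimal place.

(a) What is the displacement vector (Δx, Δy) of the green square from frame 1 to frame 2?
(-1.2, 2.7)

The green square was at (5.9, 2.4) in frame 1 and (4.7, 5.1) in frame 2.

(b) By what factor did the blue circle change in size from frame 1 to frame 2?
0.6×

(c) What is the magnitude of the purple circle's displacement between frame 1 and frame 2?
2.3

The purple circle moved from (0.6, 1.9) to (2.8, 2.7), a distance of √(2.2² + 0.8²) ≈ 2.3.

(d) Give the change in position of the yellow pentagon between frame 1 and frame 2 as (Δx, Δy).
(3.0, 2.5)

The yellow pentagon was at (1.5, 0.7) in frame 1 and (4.5, 3.2) in frame 2.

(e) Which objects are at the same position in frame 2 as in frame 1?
none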